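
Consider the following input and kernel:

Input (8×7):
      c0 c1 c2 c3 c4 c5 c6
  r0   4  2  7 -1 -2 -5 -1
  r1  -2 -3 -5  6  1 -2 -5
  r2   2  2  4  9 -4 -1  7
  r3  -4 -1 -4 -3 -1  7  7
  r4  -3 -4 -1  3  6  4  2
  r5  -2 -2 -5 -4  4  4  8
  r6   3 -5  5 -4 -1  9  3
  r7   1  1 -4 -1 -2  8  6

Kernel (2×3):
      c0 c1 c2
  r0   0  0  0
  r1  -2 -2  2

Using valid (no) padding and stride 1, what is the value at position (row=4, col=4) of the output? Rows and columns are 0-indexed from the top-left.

The receptive field on the input at this output position is [6 4 2 / 4 4 8]. Elementwise product with the kernel and sum: 4·-2 + 4·-2 + 8·2.

0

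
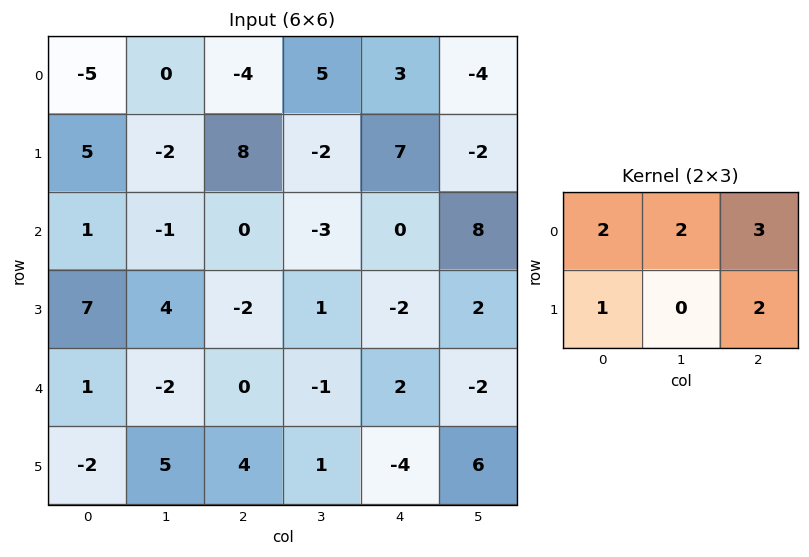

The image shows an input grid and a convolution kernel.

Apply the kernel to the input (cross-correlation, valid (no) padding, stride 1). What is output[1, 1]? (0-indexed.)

The receptive field on the input at this output position is [-2 8 -2 / -1 0 -3]. Elementwise product with the kernel and sum: -2·2 + 8·2 + -2·3 + -1·1 + -3·2.

-1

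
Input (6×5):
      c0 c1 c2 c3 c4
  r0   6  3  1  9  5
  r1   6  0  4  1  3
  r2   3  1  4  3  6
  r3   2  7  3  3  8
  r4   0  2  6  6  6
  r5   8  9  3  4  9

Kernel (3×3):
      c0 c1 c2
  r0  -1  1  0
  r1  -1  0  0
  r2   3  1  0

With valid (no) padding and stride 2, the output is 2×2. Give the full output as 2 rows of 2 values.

1 19
-2 20

Output[0,0]: The receptive field on the input at this output position is [6 3 1 / 6 0 4 / 3 1 4]. Elementwise product with the kernel and sum: 6·-1 + 3·1 + 6·-1 + 3·3 + 1·1.
Output[0,1]: The receptive field on the input at this output position is [1 9 5 / 4 1 3 / 4 3 6]. Elementwise product with the kernel and sum: 1·-1 + 9·1 + 4·-1 + 4·3 + 3·1.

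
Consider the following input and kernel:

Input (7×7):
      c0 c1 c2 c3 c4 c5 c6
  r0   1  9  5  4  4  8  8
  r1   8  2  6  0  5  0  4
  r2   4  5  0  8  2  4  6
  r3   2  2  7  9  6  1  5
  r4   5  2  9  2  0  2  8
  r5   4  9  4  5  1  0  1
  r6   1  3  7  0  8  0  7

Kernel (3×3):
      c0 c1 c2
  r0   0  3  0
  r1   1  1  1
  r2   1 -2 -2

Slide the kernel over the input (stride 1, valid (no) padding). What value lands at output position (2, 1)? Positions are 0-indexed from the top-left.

The receptive field on the input at this output position is [5 0 8 / 2 7 9 / 2 9 2]. Elementwise product with the kernel and sum: 0·3 + 2·1 + 7·1 + 9·1 + 2·1 + 9·-2 + 2·-2.

-2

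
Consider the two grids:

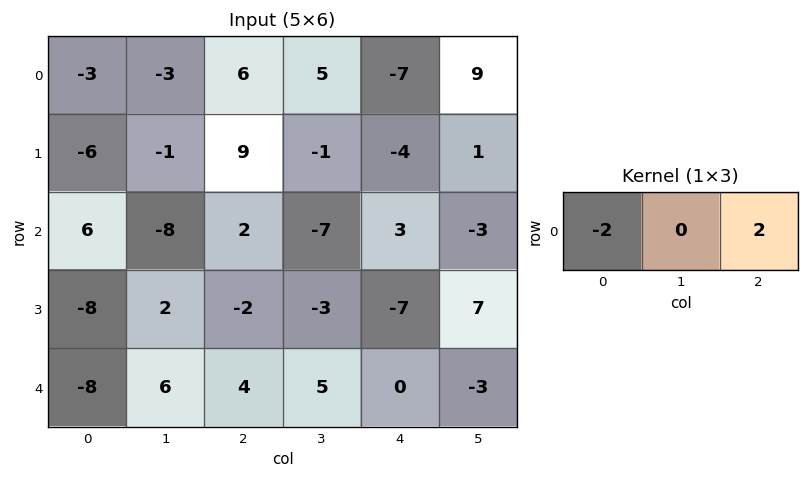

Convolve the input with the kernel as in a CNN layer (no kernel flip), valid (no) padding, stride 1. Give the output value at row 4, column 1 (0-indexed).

The receptive field on the input at this output position is [6 4 5]. Elementwise product with the kernel and sum: 6·-2 + 5·2.

-2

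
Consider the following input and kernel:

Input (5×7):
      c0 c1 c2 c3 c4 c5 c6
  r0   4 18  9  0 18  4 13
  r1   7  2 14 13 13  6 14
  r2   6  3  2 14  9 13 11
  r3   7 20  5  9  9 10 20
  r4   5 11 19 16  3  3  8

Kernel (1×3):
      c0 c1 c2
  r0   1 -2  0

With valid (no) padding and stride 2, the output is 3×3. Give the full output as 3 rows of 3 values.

Output[0,0]: The receptive field on the input at this output position is [4 18 9]. Elementwise product with the kernel and sum: 4·1 + 18·-2.

-32 9 10
0 -26 -17
-17 -13 -3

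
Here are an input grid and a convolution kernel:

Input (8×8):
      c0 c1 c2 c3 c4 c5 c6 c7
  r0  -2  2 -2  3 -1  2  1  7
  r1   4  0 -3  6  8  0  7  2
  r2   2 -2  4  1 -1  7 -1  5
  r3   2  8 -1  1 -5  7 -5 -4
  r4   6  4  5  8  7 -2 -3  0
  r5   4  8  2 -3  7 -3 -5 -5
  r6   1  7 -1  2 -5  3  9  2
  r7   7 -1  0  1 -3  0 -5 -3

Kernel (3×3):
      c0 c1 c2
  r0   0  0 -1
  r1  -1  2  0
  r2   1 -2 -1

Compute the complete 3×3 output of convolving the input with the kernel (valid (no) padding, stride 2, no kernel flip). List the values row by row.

Output[0,0]: The receptive field on the input at this output position is [-2 2 -2 / 4 0 -3 / 2 -2 4]. Elementwise product with the kernel and sum: -2·-1 + 4·-1 + 0·2 + 2·1 + -2·-2 + 4·-1.
Output[0,1]: The receptive field on the input at this output position is [-2 3 -1 / -3 6 8 / 4 1 -1]. Elementwise product with the kernel and sum: -1·-1 + -3·-1 + 6·2 + 4·1 + 1·-2 + -1·-1.

0 19 -23
3 -14 34
-5 -15 -30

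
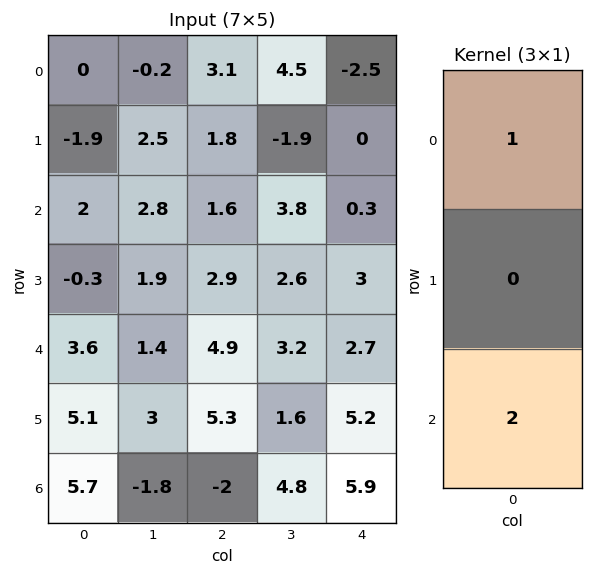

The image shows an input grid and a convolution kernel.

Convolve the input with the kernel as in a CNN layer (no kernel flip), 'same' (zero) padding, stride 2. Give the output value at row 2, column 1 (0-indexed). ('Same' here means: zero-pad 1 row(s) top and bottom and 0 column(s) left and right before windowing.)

13.5

The receptive field on the zero-padded input at this output position is [2.9 / 4.9 / 5.3]. Elementwise product with the kernel and sum: 2.9·1 + 5.3·2.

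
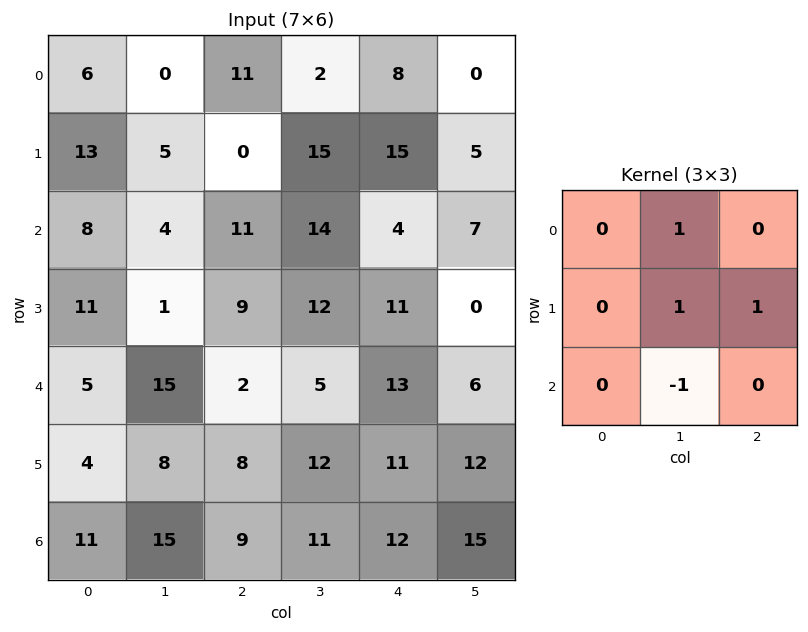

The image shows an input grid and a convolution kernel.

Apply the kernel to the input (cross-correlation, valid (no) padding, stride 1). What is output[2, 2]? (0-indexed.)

32

The receptive field on the input at this output position is [11 14 4 / 9 12 11 / 2 5 13]. Elementwise product with the kernel and sum: 14·1 + 12·1 + 11·1 + 5·-1.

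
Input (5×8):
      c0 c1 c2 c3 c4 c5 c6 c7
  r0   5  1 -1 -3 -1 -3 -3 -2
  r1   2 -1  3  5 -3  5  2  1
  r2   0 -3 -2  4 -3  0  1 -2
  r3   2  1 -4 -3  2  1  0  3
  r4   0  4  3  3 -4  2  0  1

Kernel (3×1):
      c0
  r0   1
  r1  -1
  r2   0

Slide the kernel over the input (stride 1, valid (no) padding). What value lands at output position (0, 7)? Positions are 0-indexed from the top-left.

The receptive field on the input at this output position is [-2 / 1 / -2]. Elementwise product with the kernel and sum: -2·1 + 1·-1.

-3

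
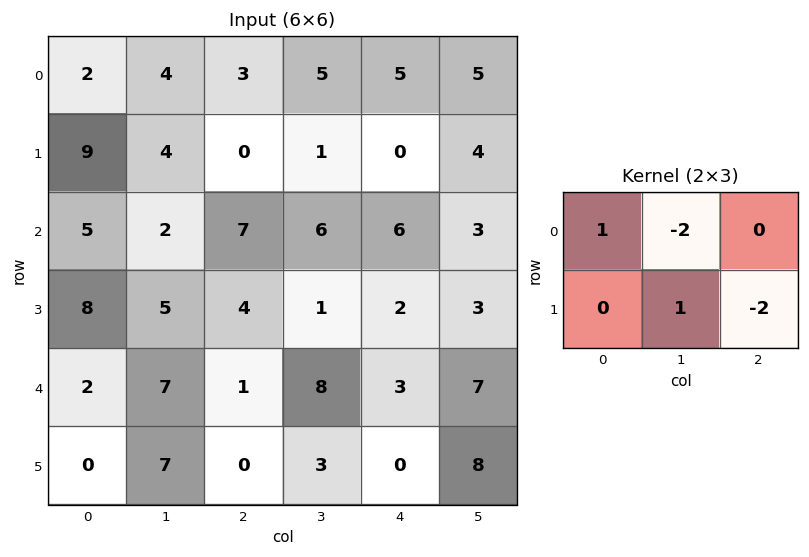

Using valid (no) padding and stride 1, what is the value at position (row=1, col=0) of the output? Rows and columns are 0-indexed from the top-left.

-11

The receptive field on the input at this output position is [9 4 0 / 5 2 7]. Elementwise product with the kernel and sum: 9·1 + 4·-2 + 2·1 + 7·-2.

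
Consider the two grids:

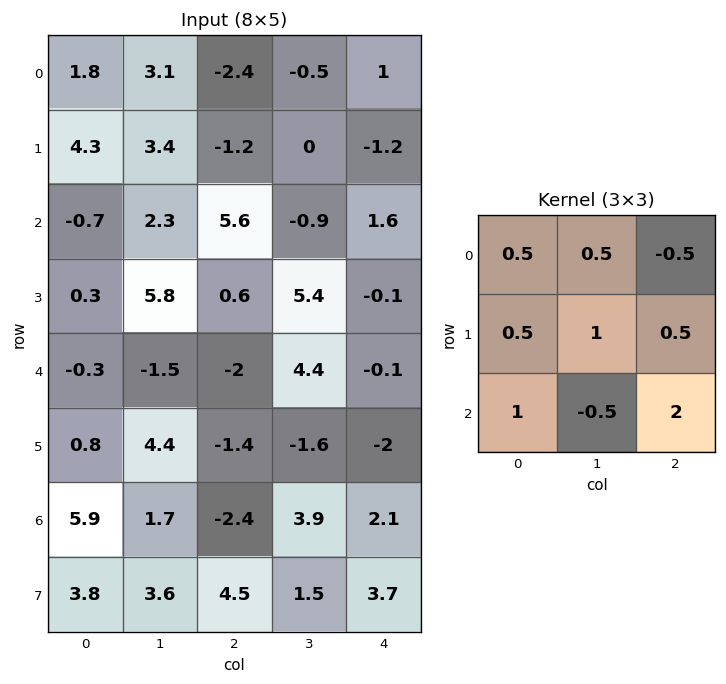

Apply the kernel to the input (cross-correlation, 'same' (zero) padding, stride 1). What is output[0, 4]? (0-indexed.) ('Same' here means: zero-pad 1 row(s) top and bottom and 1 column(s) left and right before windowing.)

The receptive field on the zero-padded input at this output position is [0 0 0 / -0.5 1 0 / 0 -1.2 0]. Elementwise product with the kernel and sum: 0·0.5 + 0·0.5 + 0·-0.5 + -0.5·0.5 + 1·1 + 0·0.5 + 0·1 + -1.2·-0.5 + 0·2.

1.35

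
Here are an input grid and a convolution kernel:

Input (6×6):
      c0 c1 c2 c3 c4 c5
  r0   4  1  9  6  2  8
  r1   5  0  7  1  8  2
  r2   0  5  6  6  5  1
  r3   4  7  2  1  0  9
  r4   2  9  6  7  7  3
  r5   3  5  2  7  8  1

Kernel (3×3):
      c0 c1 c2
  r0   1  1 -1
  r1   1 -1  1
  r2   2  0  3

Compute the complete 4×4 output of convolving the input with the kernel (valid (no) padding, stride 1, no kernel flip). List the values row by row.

Output[0,0]: The receptive field on the input at this output position is [4 1 9 / 5 0 7 / 0 5 6]. Elementwise product with the kernel and sum: 4·1 + 1·1 + 9·-1 + 5·1 + 0·-1 + 7·1 + 0·2 + 6·3.

26 26 54 10
13 28 9 38
20 50 41 43
20 49 37 12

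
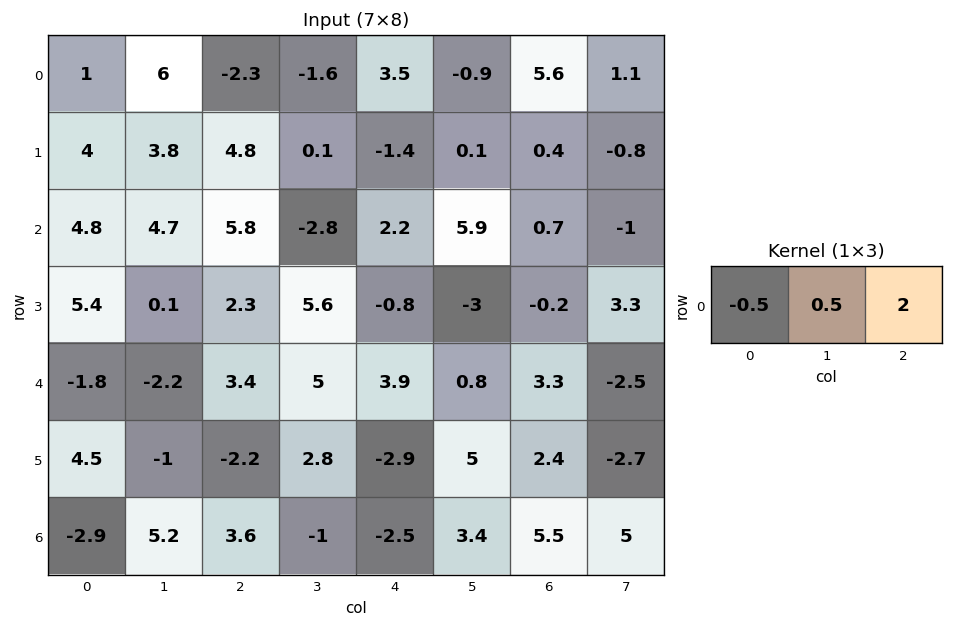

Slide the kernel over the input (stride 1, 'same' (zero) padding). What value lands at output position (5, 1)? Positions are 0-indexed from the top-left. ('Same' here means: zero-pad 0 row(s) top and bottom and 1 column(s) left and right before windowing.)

The receptive field on the zero-padded input at this output position is [4.5 -1 -2.2]. Elementwise product with the kernel and sum: 4.5·-0.5 + -1·0.5 + -2.2·2.

-7.15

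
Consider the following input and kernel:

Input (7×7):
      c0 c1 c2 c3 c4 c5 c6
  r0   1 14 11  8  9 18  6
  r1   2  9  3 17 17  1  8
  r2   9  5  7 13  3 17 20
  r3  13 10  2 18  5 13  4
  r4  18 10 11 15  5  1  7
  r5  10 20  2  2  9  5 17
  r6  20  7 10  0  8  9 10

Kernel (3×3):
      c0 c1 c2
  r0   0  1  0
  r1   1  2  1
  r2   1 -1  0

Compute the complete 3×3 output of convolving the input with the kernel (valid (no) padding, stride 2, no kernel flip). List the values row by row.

41 56 31
48 52 56
75 40 36

Output[0,0]: The receptive field on the input at this output position is [1 14 11 / 2 9 3 / 9 5 7]. Elementwise product with the kernel and sum: 14·1 + 2·1 + 9·2 + 3·1 + 9·1 + 5·-1.
Output[0,1]: The receptive field on the input at this output position is [11 8 9 / 3 17 17 / 7 13 3]. Elementwise product with the kernel and sum: 8·1 + 3·1 + 17·2 + 17·1 + 7·1 + 13·-1.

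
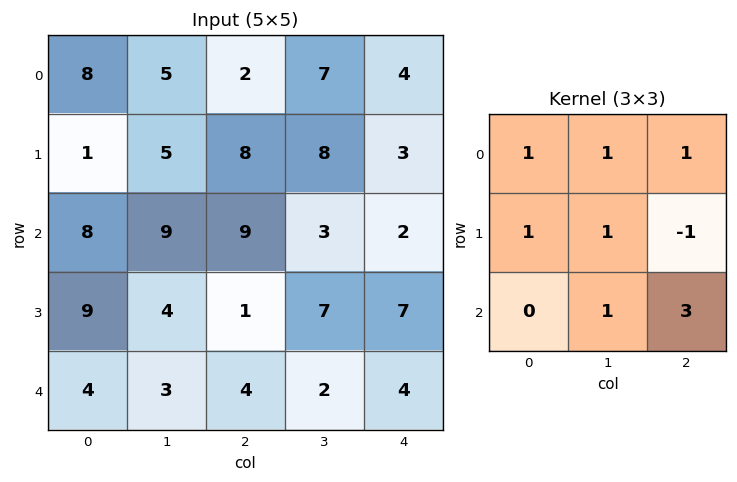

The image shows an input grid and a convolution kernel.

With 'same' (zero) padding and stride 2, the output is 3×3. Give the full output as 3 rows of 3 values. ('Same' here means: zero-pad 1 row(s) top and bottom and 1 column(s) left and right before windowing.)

19 32 14
26 58 23
14 17 20

Output[0,0]: The receptive field on the zero-padded input at this output position is [0 0 0 / 0 8 5 / 0 1 5]. Elementwise product with the kernel and sum: 0·1 + 0·1 + 0·1 + 0·1 + 8·1 + 5·-1 + 1·1 + 5·3.
Output[0,1]: The receptive field on the zero-padded input at this output position is [0 0 0 / 5 2 7 / 5 8 8]. Elementwise product with the kernel and sum: 0·1 + 0·1 + 0·1 + 5·1 + 2·1 + 7·-1 + 8·1 + 8·3.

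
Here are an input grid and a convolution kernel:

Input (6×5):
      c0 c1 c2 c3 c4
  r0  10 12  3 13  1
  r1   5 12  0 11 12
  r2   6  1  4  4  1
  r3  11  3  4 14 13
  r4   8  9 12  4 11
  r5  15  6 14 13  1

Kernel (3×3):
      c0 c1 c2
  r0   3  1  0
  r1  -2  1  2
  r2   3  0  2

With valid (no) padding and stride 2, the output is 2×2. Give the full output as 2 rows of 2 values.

Output[0,0]: The receptive field on the input at this output position is [10 12 3 / 5 12 0 / 6 1 4]. Elementwise product with the kernel and sum: 10·3 + 12·1 + 5·-2 + 12·1 + 0·2 + 6·3 + 4·2.

70 71
56 106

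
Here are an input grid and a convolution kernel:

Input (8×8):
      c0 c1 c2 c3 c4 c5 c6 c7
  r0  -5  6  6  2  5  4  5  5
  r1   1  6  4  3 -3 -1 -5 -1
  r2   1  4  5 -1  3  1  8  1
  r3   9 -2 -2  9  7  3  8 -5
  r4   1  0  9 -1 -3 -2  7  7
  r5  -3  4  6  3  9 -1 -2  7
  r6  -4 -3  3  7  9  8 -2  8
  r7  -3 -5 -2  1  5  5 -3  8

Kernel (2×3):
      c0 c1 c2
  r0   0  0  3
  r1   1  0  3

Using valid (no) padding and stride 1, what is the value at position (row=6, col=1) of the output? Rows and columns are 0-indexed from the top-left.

19

The receptive field on the input at this output position is [-3 3 7 / -5 -2 1]. Elementwise product with the kernel and sum: 7·3 + -5·1 + 1·3.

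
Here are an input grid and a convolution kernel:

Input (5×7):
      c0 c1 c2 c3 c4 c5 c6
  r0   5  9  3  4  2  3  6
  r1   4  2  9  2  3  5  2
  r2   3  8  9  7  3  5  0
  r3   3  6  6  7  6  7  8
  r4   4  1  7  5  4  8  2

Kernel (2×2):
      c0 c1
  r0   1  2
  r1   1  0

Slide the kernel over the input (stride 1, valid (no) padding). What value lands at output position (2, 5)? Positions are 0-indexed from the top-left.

The receptive field on the input at this output position is [5 0 / 7 8]. Elementwise product with the kernel and sum: 5·1 + 0·2 + 7·1.

12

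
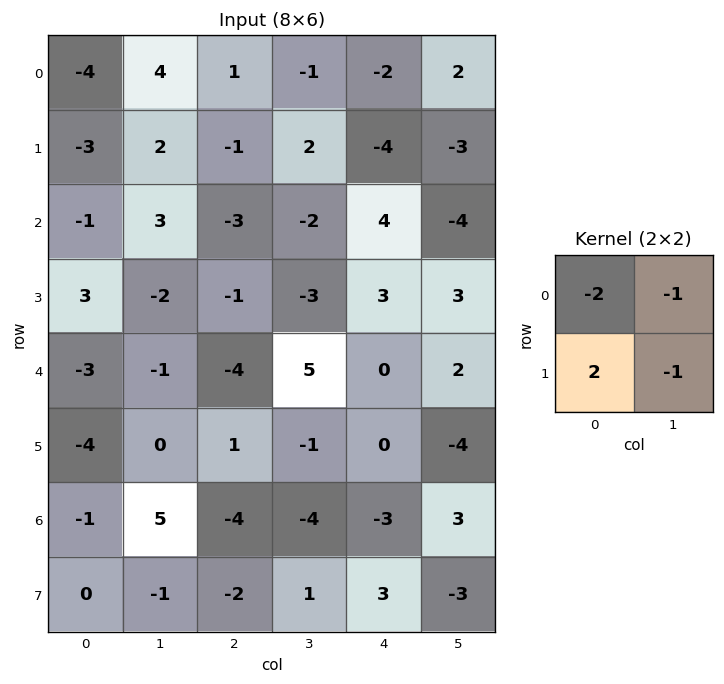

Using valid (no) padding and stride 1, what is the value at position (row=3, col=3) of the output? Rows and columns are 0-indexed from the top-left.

13

The receptive field on the input at this output position is [-3 3 / 5 0]. Elementwise product with the kernel and sum: -3·-2 + 3·-1 + 5·2 + 0·-1.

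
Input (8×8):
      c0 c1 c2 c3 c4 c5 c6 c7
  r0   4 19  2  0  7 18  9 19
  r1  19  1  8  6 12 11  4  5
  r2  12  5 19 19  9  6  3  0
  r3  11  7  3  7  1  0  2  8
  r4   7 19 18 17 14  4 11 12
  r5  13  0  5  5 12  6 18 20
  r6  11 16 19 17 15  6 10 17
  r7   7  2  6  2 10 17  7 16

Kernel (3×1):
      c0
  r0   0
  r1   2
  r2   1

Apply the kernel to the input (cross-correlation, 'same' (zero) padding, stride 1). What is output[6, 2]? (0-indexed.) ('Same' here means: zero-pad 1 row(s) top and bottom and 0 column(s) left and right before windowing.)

The receptive field on the zero-padded input at this output position is [5 / 19 / 6]. Elementwise product with the kernel and sum: 19·2 + 6·1.

44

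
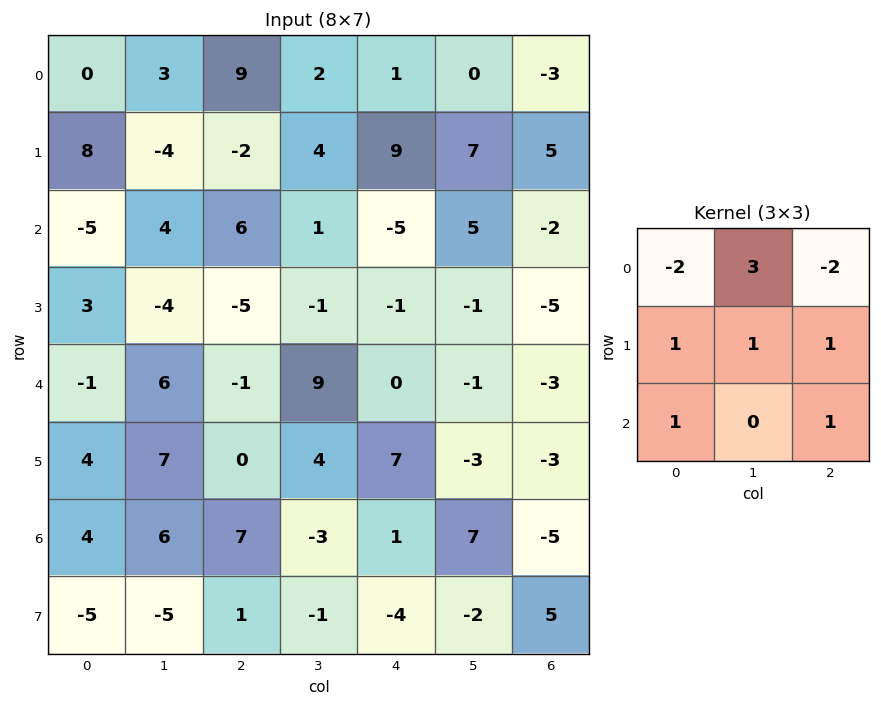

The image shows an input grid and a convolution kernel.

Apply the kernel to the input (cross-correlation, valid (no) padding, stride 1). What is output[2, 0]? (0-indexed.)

2

The receptive field on the input at this output position is [-5 4 6 / 3 -4 -5 / -1 6 -1]. Elementwise product with the kernel and sum: -5·-2 + 4·3 + 6·-2 + 3·1 + -4·1 + -5·1 + -1·1 + -1·1.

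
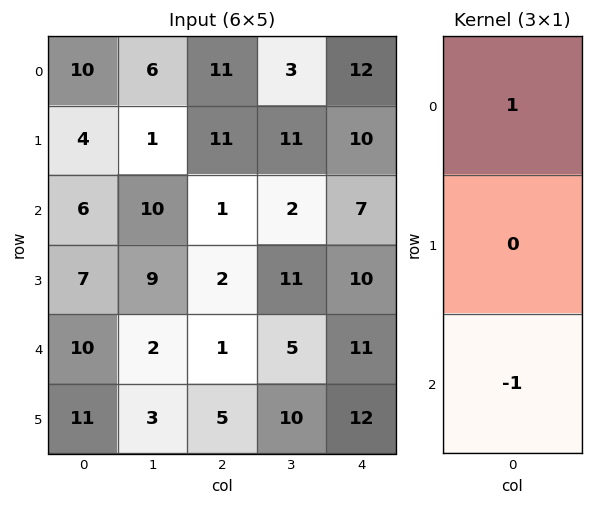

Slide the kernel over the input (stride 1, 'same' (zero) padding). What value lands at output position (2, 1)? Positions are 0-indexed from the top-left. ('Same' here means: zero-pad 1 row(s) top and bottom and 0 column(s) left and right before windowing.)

The receptive field on the zero-padded input at this output position is [1 / 10 / 9]. Elementwise product with the kernel and sum: 1·1 + 9·-1.

-8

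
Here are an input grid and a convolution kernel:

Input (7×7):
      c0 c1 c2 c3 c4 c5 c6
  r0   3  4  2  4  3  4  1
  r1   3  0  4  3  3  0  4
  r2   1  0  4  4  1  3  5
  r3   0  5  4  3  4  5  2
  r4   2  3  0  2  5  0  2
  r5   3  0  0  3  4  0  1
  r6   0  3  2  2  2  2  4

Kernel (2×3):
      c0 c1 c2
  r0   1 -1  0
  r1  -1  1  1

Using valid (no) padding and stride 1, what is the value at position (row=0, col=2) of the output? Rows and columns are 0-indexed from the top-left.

The receptive field on the input at this output position is [2 4 3 / 4 3 3]. Elementwise product with the kernel and sum: 2·1 + 4·-1 + 4·-1 + 3·1 + 3·1.

0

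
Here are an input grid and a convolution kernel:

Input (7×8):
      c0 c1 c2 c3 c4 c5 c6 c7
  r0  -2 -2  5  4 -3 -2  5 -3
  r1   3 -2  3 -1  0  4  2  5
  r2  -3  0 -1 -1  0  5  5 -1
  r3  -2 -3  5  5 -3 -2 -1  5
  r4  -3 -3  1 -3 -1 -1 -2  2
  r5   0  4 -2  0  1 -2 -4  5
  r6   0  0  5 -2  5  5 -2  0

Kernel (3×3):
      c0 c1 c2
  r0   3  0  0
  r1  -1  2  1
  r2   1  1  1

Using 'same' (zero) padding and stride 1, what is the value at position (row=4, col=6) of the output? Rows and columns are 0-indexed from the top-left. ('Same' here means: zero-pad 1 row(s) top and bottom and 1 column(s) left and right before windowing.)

The receptive field on the zero-padded input at this output position is [-2 -1 5 / -1 -2 2 / -2 -4 5]. Elementwise product with the kernel and sum: -2·3 + -1·-1 + -2·2 + 2·1 + -2·1 + -4·1 + 5·1.

-8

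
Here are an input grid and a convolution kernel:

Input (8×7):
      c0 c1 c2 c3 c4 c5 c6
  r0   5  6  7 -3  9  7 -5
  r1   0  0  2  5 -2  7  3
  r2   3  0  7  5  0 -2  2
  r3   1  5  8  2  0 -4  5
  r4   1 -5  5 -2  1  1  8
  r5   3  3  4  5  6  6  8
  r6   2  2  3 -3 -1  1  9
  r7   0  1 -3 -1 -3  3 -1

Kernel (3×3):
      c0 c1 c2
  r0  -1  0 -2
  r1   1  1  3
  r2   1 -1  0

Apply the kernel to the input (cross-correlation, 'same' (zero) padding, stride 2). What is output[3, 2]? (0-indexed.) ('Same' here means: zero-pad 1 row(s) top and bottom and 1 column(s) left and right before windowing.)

-16

The receptive field on the zero-padded input at this output position is [5 6 6 / -3 -1 1 / -1 -3 3]. Elementwise product with the kernel and sum: 5·-1 + 6·-2 + -3·1 + -1·1 + 1·3 + -1·1 + -3·-1.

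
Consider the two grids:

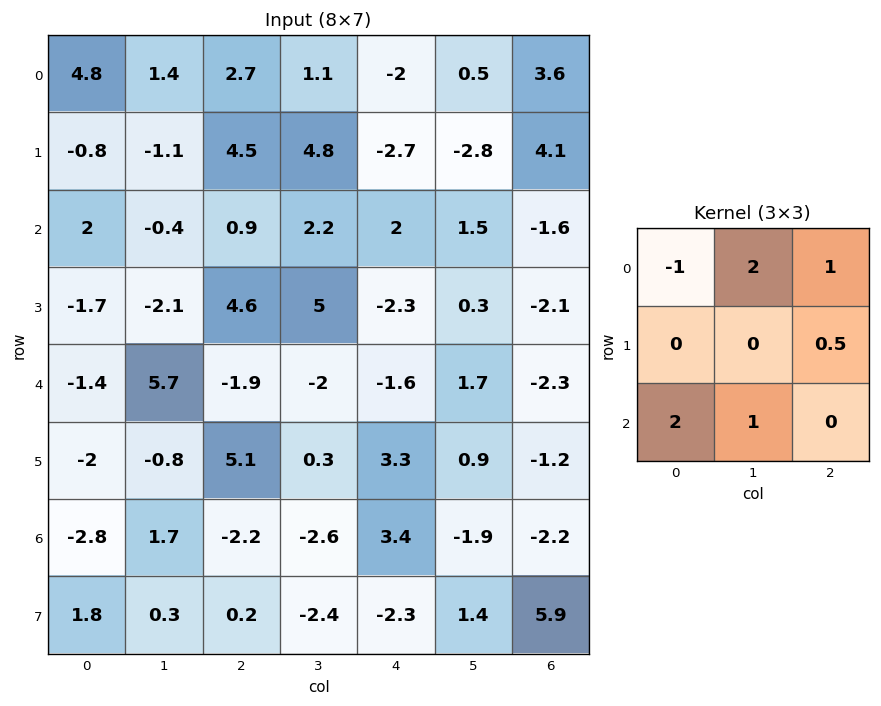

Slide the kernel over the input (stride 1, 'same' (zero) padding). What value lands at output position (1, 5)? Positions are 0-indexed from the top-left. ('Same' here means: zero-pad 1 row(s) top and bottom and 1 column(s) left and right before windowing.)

The receptive field on the zero-padded input at this output position is [-2 0.5 3.6 / -2.7 -2.8 4.1 / 2 1.5 -1.6]. Elementwise product with the kernel and sum: -2·-1 + 0.5·2 + 3.6·1 + 4.1·0.5 + 2·2 + 1.5·1.

14.15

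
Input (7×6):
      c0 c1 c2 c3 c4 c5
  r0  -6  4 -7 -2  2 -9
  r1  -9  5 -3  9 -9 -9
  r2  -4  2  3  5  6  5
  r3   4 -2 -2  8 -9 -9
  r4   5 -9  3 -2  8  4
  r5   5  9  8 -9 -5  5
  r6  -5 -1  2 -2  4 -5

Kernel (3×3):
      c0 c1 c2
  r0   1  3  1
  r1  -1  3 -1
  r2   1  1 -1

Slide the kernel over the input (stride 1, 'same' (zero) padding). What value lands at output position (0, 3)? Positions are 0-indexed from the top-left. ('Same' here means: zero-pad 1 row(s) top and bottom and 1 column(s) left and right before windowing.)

14

The receptive field on the zero-padded input at this output position is [0 0 0 / -7 -2 2 / -3 9 -9]. Elementwise product with the kernel and sum: 0·1 + 0·3 + 0·1 + -7·-1 + -2·3 + 2·-1 + -3·1 + 9·1 + -9·-1.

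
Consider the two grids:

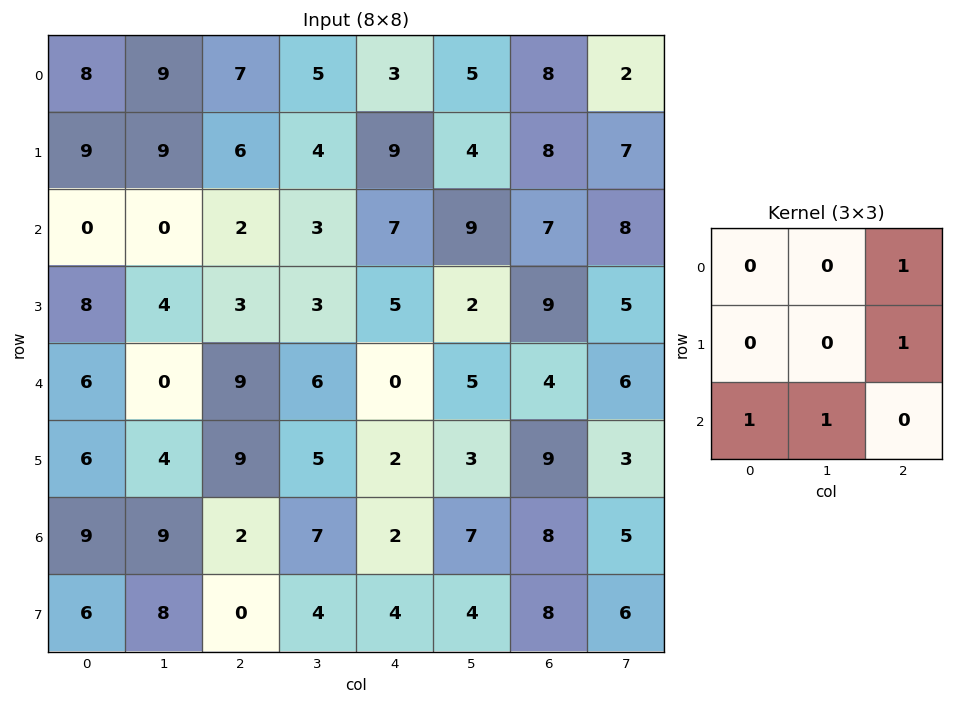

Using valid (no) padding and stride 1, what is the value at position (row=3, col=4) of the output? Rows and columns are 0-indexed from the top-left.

18

The receptive field on the input at this output position is [5 2 9 / 0 5 4 / 2 3 9]. Elementwise product with the kernel and sum: 9·1 + 4·1 + 2·1 + 3·1.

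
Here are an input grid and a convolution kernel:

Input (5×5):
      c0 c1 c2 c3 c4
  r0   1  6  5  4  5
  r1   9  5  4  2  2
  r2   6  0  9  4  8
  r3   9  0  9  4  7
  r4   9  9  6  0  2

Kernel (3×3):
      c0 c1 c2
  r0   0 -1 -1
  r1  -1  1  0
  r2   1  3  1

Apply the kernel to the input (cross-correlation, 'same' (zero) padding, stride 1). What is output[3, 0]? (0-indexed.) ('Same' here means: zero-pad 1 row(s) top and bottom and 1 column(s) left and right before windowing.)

The receptive field on the zero-padded input at this output position is [0 6 0 / 0 9 0 / 0 9 9]. Elementwise product with the kernel and sum: 6·-1 + 0·-1 + 0·-1 + 9·1 + 0·1 + 9·3 + 9·1.

39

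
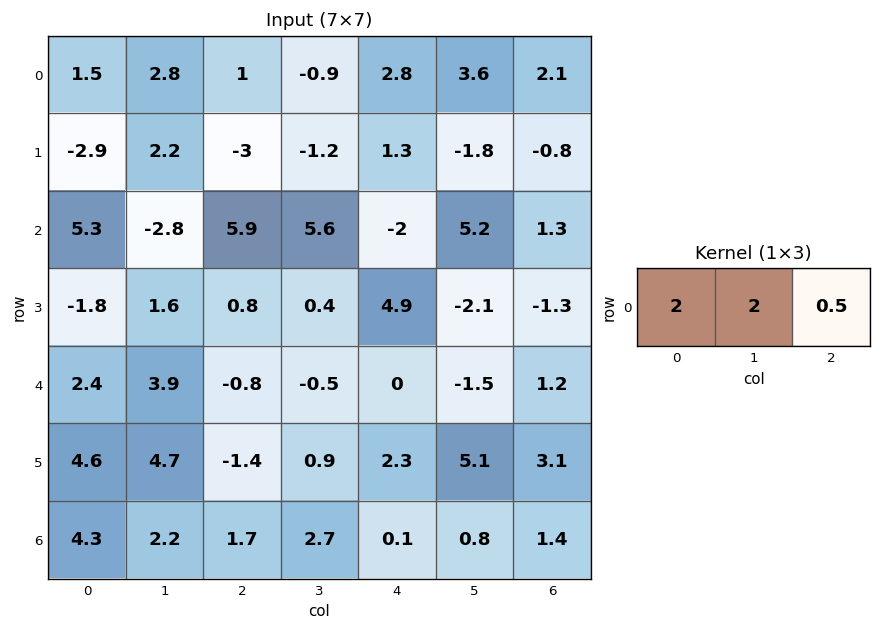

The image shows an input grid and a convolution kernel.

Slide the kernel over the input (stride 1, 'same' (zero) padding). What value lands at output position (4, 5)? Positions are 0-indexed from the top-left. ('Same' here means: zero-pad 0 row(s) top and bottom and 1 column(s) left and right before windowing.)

The receptive field on the zero-padded input at this output position is [0 -1.5 1.2]. Elementwise product with the kernel and sum: 0·2 + -1.5·2 + 1.2·0.5.

-2.4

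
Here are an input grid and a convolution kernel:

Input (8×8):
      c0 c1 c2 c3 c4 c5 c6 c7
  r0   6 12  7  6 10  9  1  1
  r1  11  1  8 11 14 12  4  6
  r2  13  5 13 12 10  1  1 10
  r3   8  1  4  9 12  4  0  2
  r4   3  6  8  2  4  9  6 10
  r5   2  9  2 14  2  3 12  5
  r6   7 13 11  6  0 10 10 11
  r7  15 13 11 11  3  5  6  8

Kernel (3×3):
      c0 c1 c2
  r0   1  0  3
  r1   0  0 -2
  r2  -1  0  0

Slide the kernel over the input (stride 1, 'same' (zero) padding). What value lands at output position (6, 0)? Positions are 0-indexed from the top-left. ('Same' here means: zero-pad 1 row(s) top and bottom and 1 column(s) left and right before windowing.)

The receptive field on the zero-padded input at this output position is [0 2 9 / 0 7 13 / 0 15 13]. Elementwise product with the kernel and sum: 0·1 + 9·3 + 13·-2 + 0·-1.

1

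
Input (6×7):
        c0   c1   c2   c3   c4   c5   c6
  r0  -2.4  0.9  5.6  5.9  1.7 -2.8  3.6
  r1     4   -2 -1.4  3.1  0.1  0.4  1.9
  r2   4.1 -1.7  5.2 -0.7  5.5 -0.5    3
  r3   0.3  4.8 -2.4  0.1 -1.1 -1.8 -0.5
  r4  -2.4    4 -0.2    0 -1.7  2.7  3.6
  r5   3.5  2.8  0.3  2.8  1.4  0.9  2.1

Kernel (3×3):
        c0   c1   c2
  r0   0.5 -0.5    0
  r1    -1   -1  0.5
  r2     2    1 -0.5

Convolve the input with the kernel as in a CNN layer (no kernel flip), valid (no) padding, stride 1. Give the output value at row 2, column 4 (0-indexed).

3.15

The receptive field on the input at this output position is [5.5 -0.5 3 / -1.1 -1.8 -0.5 / -1.7 2.7 3.6]. Elementwise product with the kernel and sum: 5.5·0.5 + -0.5·-0.5 + -1.1·-1 + -1.8·-1 + -0.5·0.5 + -1.7·2 + 2.7·1 + 3.6·-0.5.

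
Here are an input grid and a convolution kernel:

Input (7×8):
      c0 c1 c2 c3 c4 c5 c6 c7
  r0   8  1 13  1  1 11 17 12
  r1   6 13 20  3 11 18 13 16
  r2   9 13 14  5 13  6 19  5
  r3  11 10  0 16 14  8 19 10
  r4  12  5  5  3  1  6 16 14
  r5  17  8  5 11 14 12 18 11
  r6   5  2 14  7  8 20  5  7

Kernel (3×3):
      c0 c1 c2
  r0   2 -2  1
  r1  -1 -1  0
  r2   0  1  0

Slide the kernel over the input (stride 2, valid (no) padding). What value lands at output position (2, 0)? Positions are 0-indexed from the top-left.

-4

The receptive field on the input at this output position is [12 5 5 / 17 8 5 / 5 2 14]. Elementwise product with the kernel and sum: 12·2 + 5·-2 + 5·1 + 17·-1 + 8·-1 + 2·1.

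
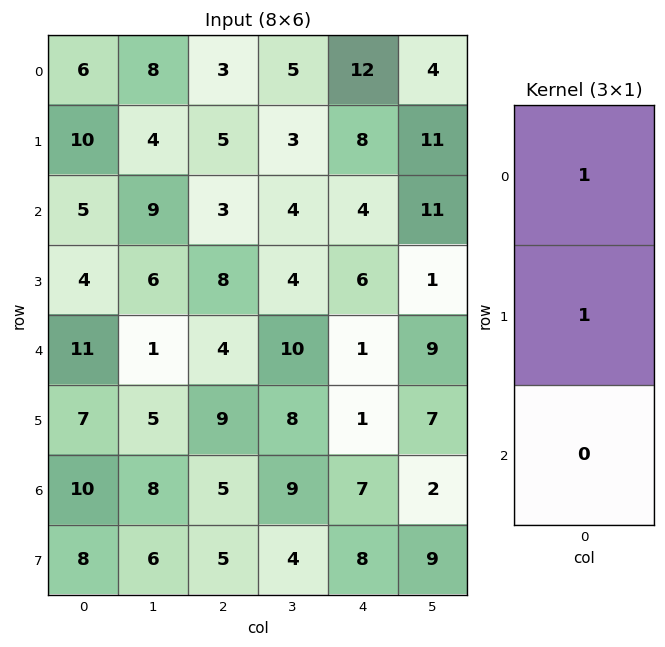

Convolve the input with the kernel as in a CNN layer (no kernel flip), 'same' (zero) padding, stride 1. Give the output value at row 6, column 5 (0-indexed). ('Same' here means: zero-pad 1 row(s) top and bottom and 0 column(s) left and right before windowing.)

9

The receptive field on the zero-padded input at this output position is [7 / 2 / 9]. Elementwise product with the kernel and sum: 7·1 + 2·1.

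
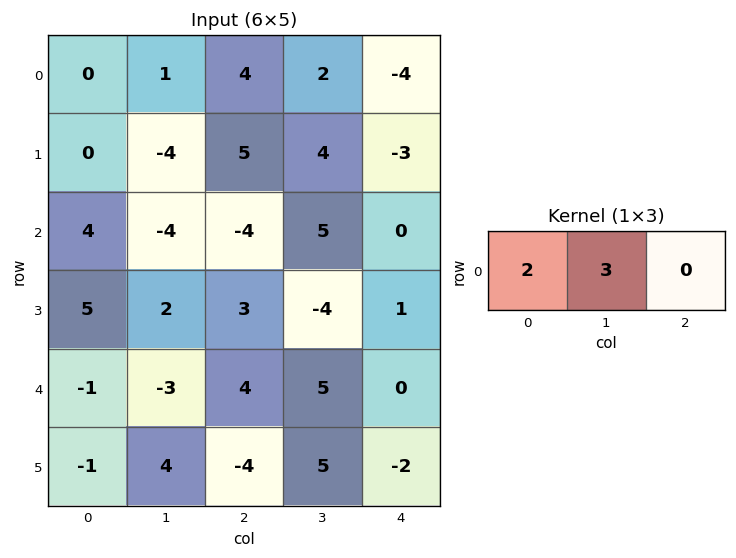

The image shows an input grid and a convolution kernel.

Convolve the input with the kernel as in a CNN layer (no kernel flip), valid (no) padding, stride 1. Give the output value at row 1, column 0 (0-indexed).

The receptive field on the input at this output position is [0 -4 5]. Elementwise product with the kernel and sum: 0·2 + -4·3.

-12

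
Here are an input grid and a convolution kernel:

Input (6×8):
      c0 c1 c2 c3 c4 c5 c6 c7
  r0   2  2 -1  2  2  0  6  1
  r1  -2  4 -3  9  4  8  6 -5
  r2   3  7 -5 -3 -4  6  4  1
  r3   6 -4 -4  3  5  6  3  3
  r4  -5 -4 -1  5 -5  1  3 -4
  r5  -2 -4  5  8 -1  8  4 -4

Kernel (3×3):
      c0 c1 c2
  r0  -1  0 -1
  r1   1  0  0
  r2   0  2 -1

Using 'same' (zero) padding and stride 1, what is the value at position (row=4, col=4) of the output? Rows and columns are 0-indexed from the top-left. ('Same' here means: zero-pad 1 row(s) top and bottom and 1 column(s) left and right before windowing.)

The receptive field on the zero-padded input at this output position is [3 5 6 / 5 -5 1 / 8 -1 8]. Elementwise product with the kernel and sum: 3·-1 + 6·-1 + 5·1 + -1·2 + 8·-1.

-14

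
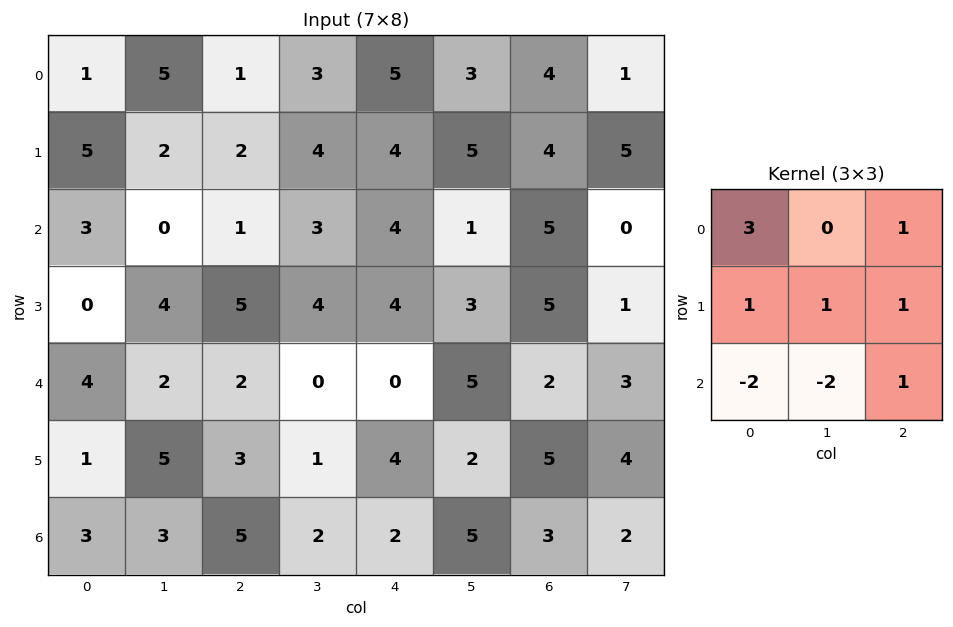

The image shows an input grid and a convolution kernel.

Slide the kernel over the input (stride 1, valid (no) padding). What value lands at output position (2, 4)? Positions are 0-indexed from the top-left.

21

The receptive field on the input at this output position is [4 1 5 / 4 3 5 / 0 5 2]. Elementwise product with the kernel and sum: 4·3 + 5·1 + 4·1 + 3·1 + 5·1 + 0·-2 + 5·-2 + 2·1.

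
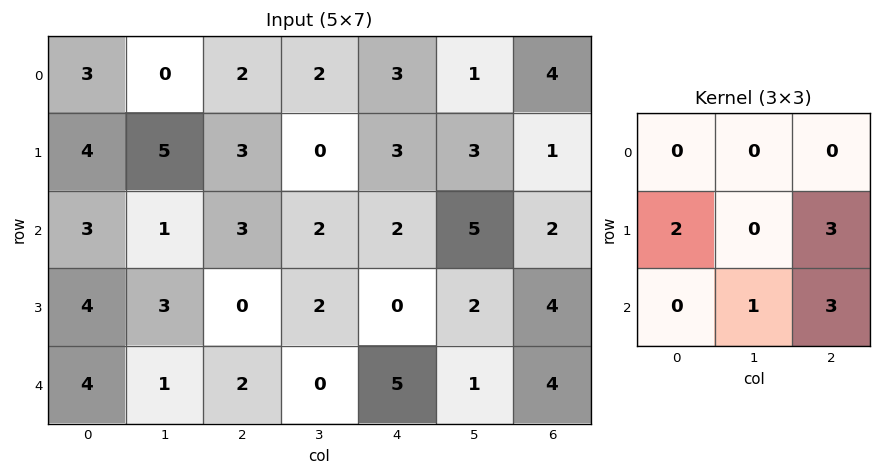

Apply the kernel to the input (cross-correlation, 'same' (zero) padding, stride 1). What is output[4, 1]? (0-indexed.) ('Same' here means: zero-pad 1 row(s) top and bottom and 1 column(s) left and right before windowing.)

14

The receptive field on the zero-padded input at this output position is [4 3 0 / 4 1 2 / 0 0 0]. Elementwise product with the kernel and sum: 4·2 + 2·3 + 0·1 + 0·3.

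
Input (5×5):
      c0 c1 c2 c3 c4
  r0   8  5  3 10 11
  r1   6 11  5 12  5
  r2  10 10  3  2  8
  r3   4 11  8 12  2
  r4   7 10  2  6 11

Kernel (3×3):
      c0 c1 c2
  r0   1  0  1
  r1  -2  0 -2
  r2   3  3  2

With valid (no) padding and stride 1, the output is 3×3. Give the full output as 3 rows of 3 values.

Output[0,0]: The receptive field on the input at this output position is [8 5 3 / 6 11 5 / 10 10 3]. Elementwise product with the kernel and sum: 8·1 + 3·1 + 6·-2 + 5·-2 + 10·3 + 10·3 + 3·2.

55 12 25
46 80 52
44 14 37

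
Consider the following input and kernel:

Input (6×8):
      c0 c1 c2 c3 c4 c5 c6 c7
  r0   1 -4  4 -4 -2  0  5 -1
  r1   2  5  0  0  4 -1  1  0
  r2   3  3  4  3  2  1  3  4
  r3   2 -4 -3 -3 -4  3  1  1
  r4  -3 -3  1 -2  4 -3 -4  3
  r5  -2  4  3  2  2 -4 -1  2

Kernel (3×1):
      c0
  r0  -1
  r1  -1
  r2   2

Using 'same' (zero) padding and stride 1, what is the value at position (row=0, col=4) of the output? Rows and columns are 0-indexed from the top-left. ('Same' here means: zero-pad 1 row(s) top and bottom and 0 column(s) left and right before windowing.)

10

The receptive field on the zero-padded input at this output position is [0 / -2 / 4]. Elementwise product with the kernel and sum: 0·-1 + -2·-1 + 4·2.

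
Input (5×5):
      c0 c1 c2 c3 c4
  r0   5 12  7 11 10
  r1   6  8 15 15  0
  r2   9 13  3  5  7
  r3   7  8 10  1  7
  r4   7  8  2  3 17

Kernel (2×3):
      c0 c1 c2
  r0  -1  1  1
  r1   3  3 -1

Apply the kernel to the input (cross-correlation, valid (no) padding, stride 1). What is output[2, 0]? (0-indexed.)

The receptive field on the input at this output position is [9 13 3 / 7 8 10]. Elementwise product with the kernel and sum: 9·-1 + 13·1 + 3·1 + 7·3 + 8·3 + 10·-1.

42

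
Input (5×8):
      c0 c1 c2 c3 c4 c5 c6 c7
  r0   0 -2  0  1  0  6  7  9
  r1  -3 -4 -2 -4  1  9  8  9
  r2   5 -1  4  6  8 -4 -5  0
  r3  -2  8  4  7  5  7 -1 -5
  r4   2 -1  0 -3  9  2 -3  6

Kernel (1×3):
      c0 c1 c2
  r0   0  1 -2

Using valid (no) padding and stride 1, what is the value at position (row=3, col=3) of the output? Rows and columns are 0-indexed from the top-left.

-9

The receptive field on the input at this output position is [7 5 7]. Elementwise product with the kernel and sum: 5·1 + 7·-2.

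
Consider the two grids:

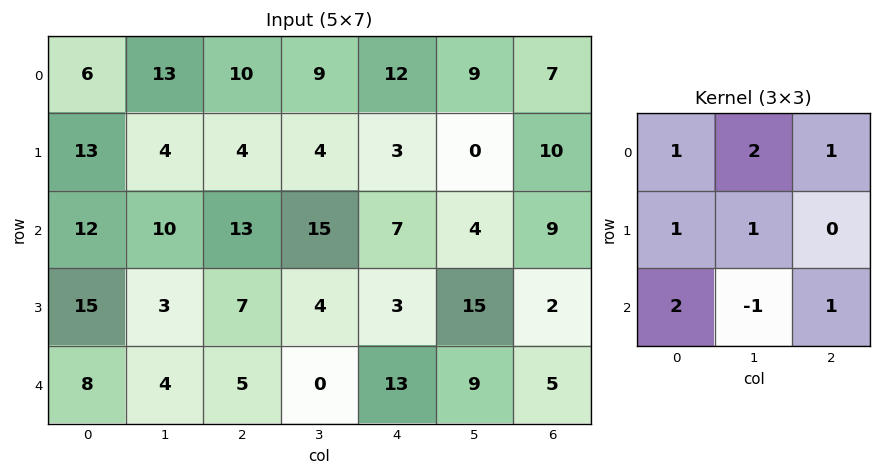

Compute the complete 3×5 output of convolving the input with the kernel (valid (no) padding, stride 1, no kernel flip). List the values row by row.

86 72 66 76 59
81 42 56 52 17
80 64 84 36 64

Output[0,0]: The receptive field on the input at this output position is [6 13 10 / 13 4 4 / 12 10 13]. Elementwise product with the kernel and sum: 6·1 + 13·2 + 10·1 + 13·1 + 4·1 + 12·2 + 10·-1 + 13·1.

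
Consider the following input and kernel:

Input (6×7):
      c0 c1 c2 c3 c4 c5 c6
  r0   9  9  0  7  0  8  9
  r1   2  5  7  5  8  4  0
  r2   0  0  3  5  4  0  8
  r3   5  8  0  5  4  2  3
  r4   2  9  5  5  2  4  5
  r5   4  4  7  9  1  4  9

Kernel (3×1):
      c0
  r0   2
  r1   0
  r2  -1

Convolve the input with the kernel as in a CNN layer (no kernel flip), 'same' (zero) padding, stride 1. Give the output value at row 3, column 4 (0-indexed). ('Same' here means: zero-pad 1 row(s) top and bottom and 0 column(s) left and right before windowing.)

The receptive field on the zero-padded input at this output position is [4 / 4 / 2]. Elementwise product with the kernel and sum: 4·2 + 2·-1.

6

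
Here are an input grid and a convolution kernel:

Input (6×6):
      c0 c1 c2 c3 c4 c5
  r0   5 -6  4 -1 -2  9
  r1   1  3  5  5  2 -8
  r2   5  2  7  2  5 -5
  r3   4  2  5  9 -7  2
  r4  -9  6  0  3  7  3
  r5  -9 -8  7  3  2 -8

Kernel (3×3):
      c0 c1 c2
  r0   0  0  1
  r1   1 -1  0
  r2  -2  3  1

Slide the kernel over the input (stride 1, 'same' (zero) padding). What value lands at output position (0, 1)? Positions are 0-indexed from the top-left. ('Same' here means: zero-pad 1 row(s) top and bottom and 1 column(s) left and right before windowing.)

The receptive field on the zero-padded input at this output position is [0 0 0 / 5 -6 4 / 1 3 5]. Elementwise product with the kernel and sum: 0·1 + 5·1 + -6·-1 + 1·-2 + 3·3 + 5·1.

23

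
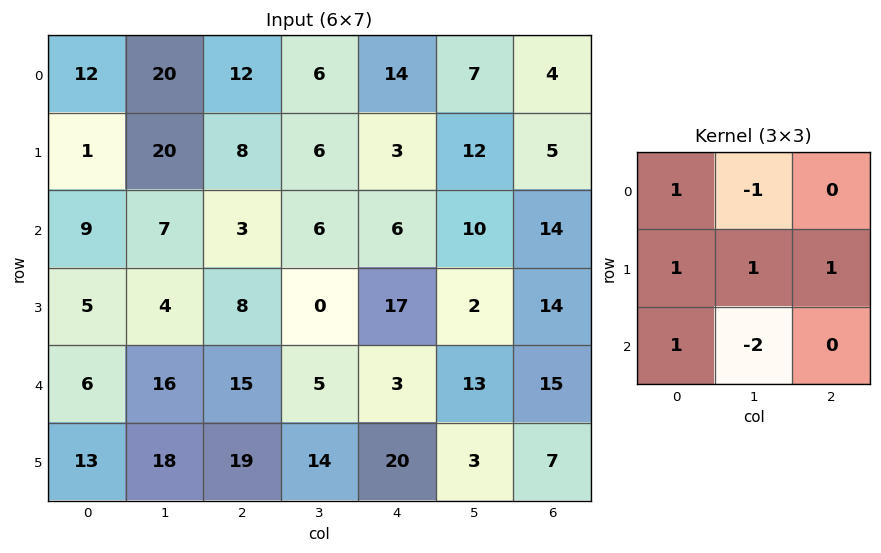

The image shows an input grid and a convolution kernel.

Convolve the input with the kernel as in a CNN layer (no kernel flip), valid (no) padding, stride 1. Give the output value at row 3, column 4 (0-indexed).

The receptive field on the input at this output position is [17 2 14 / 3 13 15 / 20 3 7]. Elementwise product with the kernel and sum: 17·1 + 2·-1 + 3·1 + 13·1 + 15·1 + 20·1 + 3·-2.

60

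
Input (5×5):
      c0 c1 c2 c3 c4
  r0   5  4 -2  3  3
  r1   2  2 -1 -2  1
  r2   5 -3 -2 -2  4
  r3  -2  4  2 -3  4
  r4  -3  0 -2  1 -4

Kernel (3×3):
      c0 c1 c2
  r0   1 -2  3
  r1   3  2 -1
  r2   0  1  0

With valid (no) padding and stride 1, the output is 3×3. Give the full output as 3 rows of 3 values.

-1 21 -9
10 -11 -11
5 12 11

Output[0,0]: The receptive field on the input at this output position is [5 4 -2 / 2 2 -1 / 5 -3 -2]. Elementwise product with the kernel and sum: 5·1 + 4·-2 + -2·3 + 2·3 + 2·2 + -1·-1 + -3·1.
Output[0,1]: The receptive field on the input at this output position is [4 -2 3 / 2 -1 -2 / -3 -2 -2]. Elementwise product with the kernel and sum: 4·1 + -2·-2 + 3·3 + 2·3 + -1·2 + -2·-1 + -2·1.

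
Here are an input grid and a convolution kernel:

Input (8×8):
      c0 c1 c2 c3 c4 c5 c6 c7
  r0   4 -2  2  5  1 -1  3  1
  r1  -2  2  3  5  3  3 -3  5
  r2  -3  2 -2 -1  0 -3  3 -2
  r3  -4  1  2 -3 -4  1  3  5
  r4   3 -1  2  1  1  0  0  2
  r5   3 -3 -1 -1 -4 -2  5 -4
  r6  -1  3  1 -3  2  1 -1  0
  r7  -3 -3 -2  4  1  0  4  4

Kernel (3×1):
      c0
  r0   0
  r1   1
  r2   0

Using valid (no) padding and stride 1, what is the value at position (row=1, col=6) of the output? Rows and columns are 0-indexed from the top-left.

The receptive field on the input at this output position is [-3 / 3 / 3]. Elementwise product with the kernel and sum: 3·1.

3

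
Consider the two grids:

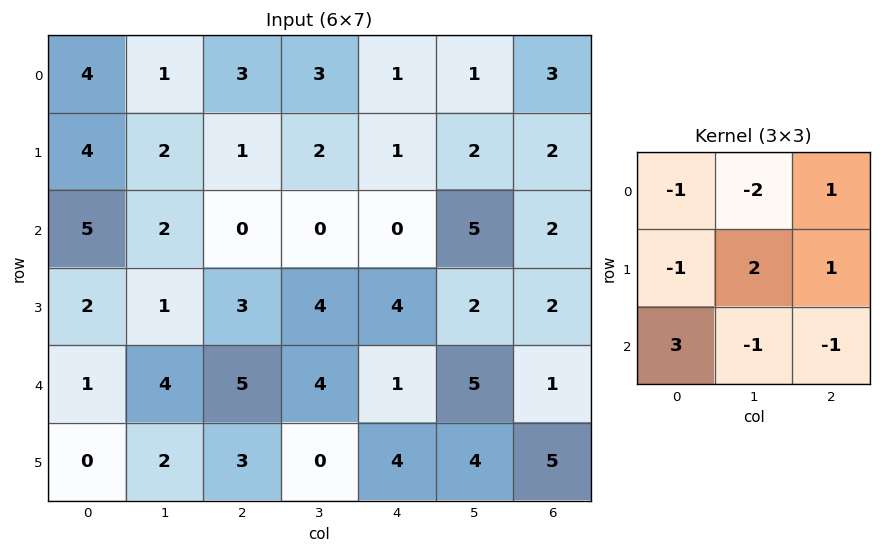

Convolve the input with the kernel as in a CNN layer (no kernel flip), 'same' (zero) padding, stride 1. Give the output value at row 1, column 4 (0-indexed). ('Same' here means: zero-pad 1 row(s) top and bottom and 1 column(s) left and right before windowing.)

The receptive field on the zero-padded input at this output position is [3 1 1 / 2 1 2 / 0 0 5]. Elementwise product with the kernel and sum: 3·-1 + 1·-2 + 1·1 + 2·-1 + 1·2 + 2·1 + 0·3 + 0·-1 + 5·-1.

-7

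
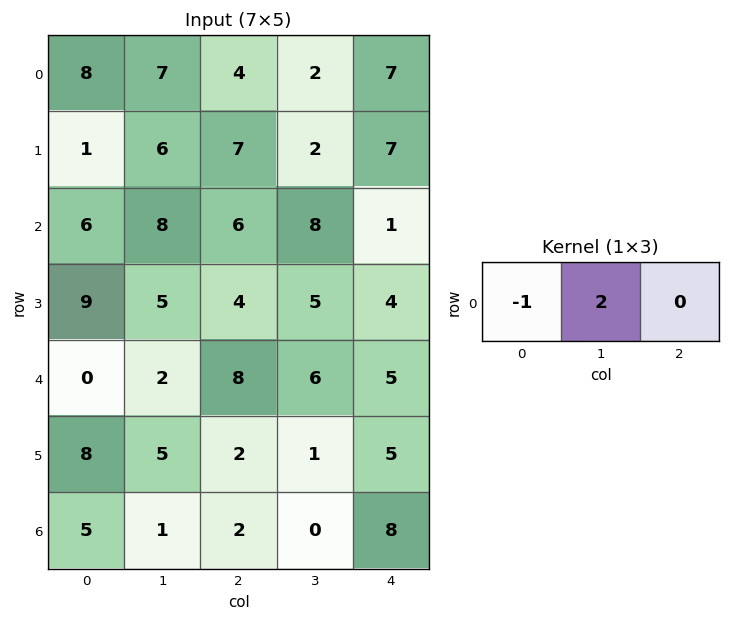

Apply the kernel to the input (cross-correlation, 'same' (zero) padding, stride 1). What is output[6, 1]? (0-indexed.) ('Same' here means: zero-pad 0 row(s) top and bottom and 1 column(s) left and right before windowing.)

The receptive field on the zero-padded input at this output position is [5 1 2]. Elementwise product with the kernel and sum: 5·-1 + 1·2.

-3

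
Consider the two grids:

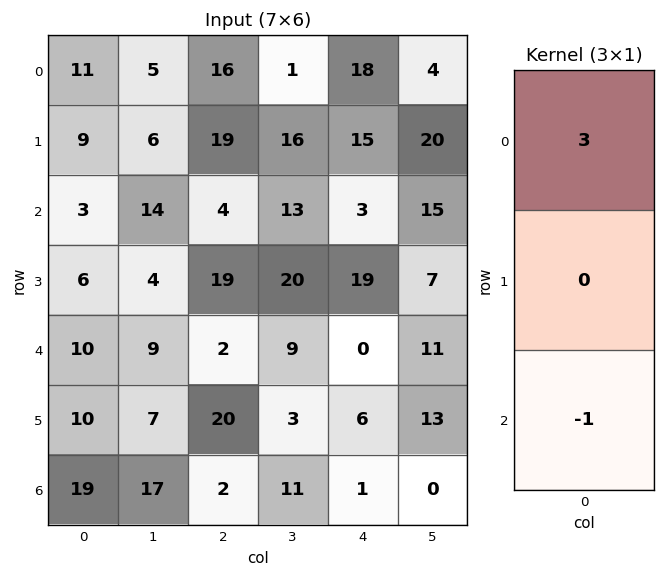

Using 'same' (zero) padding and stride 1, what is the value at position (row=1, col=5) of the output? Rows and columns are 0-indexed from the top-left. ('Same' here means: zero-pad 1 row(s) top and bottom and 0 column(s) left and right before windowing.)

-3

The receptive field on the zero-padded input at this output position is [4 / 20 / 15]. Elementwise product with the kernel and sum: 4·3 + 15·-1.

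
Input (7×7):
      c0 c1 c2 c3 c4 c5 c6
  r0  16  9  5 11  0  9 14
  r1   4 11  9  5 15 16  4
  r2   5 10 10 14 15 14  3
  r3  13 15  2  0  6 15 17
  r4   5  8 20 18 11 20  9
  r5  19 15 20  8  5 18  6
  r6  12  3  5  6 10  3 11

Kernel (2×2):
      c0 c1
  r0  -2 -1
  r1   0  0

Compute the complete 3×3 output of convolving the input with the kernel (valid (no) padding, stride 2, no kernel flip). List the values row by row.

Output[0,0]: The receptive field on the input at this output position is [16 9 / 4 11]. Elementwise product with the kernel and sum: 16·-2 + 9·-1.
Output[0,1]: The receptive field on the input at this output position is [5 11 / 9 5]. Elementwise product with the kernel and sum: 5·-2 + 11·-1.

-41 -21 -9
-20 -34 -44
-18 -58 -42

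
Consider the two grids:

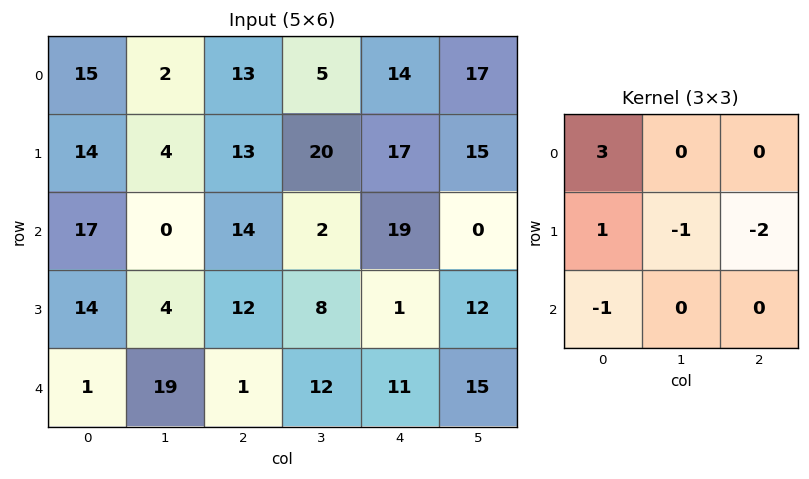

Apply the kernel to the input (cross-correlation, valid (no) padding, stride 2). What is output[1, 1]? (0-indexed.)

The receptive field on the input at this output position is [14 2 19 / 12 8 1 / 1 12 11]. Elementwise product with the kernel and sum: 14·3 + 12·1 + 8·-1 + 1·-2 + 1·-1.

43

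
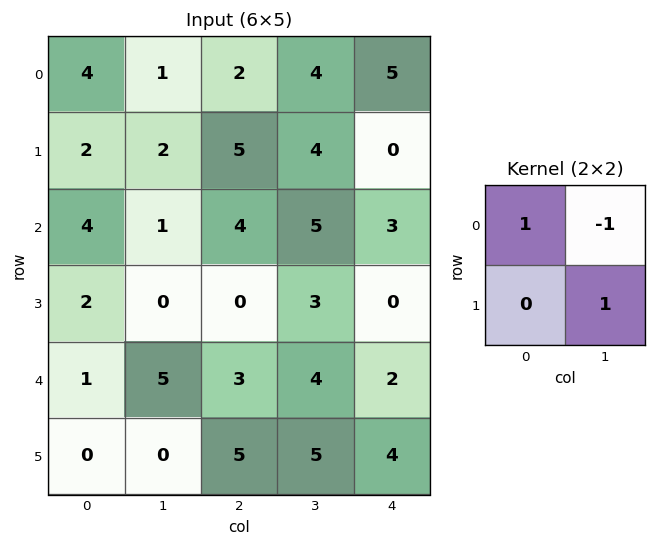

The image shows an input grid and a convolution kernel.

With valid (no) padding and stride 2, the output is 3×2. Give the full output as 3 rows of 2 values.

Output[0,0]: The receptive field on the input at this output position is [4 1 / 2 2]. Elementwise product with the kernel and sum: 4·1 + 1·-1 + 2·1.

5 2
3 2
-4 4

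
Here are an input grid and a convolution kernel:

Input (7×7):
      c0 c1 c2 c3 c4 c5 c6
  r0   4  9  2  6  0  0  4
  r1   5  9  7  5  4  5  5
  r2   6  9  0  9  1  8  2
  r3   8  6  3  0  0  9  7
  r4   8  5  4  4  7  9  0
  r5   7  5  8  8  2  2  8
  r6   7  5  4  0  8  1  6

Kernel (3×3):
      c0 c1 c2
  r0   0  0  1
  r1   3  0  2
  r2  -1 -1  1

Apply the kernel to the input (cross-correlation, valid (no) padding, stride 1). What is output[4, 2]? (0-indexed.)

39

The receptive field on the input at this output position is [4 4 7 / 8 8 2 / 4 0 8]. Elementwise product with the kernel and sum: 7·1 + 8·3 + 2·2 + 4·-1 + 0·-1 + 8·1.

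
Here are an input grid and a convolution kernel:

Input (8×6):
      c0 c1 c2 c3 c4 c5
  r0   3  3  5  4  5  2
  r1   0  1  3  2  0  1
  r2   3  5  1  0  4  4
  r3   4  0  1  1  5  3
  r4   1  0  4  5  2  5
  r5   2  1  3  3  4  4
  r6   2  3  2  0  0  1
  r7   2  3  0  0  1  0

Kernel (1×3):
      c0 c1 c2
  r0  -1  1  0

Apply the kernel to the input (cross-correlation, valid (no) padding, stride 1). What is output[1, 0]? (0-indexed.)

The receptive field on the input at this output position is [0 1 3]. Elementwise product with the kernel and sum: 0·-1 + 1·1.

1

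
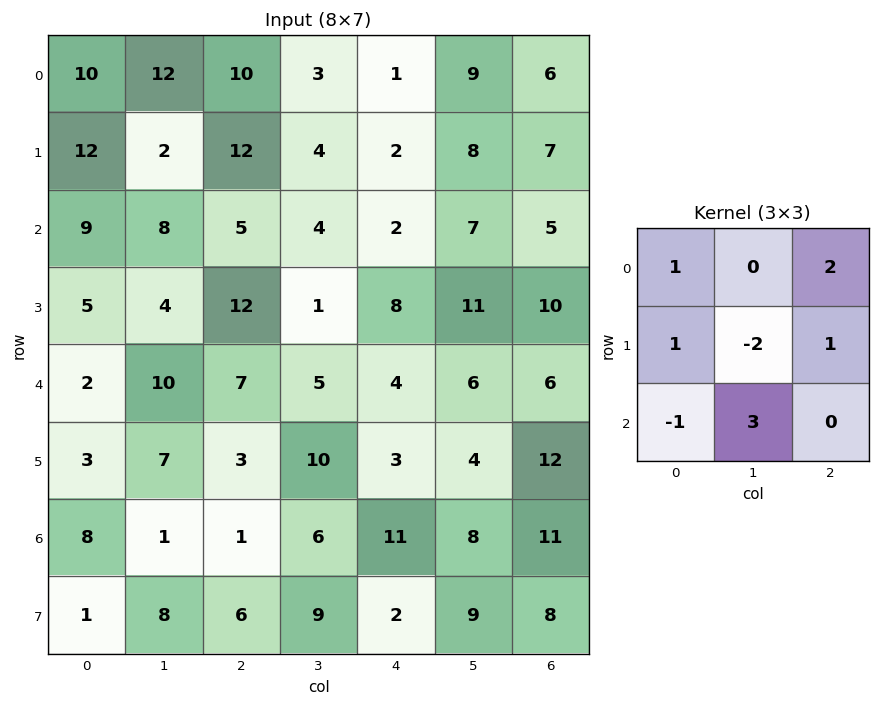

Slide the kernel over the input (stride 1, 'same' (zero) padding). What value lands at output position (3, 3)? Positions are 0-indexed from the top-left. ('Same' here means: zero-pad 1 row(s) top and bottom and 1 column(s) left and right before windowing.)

35

The receptive field on the zero-padded input at this output position is [5 4 2 / 12 1 8 / 7 5 4]. Elementwise product with the kernel and sum: 5·1 + 2·2 + 12·1 + 1·-2 + 8·1 + 7·-1 + 5·3.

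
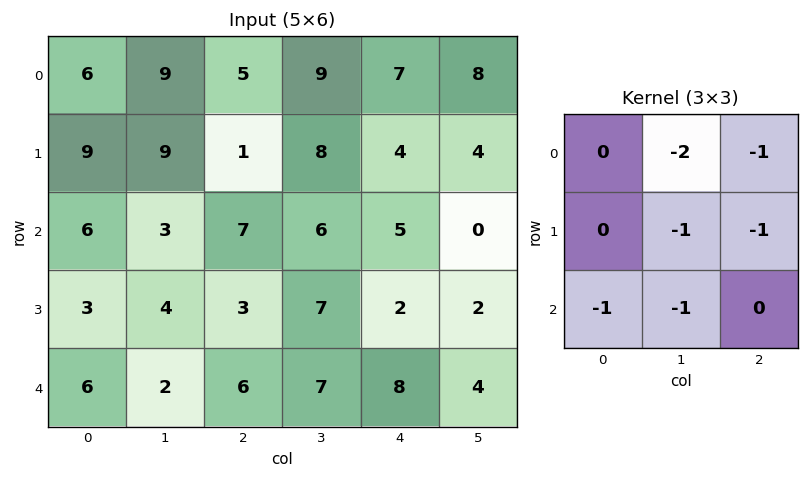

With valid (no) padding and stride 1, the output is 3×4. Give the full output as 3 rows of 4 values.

-42 -38 -50 -41
-36 -30 -41 -26
-28 -38 -39 -29

Output[0,0]: The receptive field on the input at this output position is [6 9 5 / 9 9 1 / 6 3 7]. Elementwise product with the kernel and sum: 9·-2 + 5·-1 + 9·-1 + 1·-1 + 6·-1 + 3·-1.
Output[0,1]: The receptive field on the input at this output position is [9 5 9 / 9 1 8 / 3 7 6]. Elementwise product with the kernel and sum: 5·-2 + 9·-1 + 1·-1 + 8·-1 + 3·-1 + 7·-1.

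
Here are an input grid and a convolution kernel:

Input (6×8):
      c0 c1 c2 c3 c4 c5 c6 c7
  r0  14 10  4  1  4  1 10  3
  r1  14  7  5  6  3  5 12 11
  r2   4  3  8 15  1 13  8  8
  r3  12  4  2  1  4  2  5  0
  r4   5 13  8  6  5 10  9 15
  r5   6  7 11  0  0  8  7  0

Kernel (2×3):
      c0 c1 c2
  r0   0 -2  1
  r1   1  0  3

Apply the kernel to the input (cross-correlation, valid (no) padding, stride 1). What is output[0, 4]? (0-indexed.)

47

The receptive field on the input at this output position is [4 1 10 / 3 5 12]. Elementwise product with the kernel and sum: 1·-2 + 10·1 + 3·1 + 12·3.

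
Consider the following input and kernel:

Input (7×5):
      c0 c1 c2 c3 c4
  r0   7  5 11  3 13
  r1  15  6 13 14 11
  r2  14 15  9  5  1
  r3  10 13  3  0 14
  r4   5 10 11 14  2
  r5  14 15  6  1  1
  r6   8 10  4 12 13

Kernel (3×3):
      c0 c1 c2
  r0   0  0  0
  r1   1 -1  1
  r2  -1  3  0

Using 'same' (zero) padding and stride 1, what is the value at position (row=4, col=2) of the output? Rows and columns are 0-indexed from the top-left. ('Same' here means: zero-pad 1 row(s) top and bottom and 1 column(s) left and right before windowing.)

The receptive field on the zero-padded input at this output position is [13 3 0 / 10 11 14 / 15 6 1]. Elementwise product with the kernel and sum: 10·1 + 11·-1 + 14·1 + 15·-1 + 6·3.

16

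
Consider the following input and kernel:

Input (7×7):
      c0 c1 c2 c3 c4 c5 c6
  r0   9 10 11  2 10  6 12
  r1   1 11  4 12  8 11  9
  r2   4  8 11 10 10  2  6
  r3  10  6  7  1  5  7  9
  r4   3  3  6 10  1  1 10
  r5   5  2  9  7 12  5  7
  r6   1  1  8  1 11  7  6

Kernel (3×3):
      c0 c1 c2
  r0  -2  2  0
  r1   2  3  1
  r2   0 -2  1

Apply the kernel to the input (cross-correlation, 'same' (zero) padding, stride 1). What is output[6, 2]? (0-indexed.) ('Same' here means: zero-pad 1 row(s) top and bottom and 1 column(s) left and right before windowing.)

The receptive field on the zero-padded input at this output position is [2 9 7 / 1 8 1 / 0 0 0]. Elementwise product with the kernel and sum: 2·-2 + 9·2 + 1·2 + 8·3 + 1·1 + 0·-2 + 0·1.

41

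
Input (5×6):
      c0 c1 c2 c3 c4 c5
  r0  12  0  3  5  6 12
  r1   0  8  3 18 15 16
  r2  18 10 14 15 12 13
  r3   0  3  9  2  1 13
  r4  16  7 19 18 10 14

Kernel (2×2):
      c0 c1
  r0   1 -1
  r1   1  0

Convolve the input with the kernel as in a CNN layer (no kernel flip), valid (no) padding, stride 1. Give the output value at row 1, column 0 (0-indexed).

The receptive field on the input at this output position is [0 8 / 18 10]. Elementwise product with the kernel and sum: 0·1 + 8·-1 + 18·1.

10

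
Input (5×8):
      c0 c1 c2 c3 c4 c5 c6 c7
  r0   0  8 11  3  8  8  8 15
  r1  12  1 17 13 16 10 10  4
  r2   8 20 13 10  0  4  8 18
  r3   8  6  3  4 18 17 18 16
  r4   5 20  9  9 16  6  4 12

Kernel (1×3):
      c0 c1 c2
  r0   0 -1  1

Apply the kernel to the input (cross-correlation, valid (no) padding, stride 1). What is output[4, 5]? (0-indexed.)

The receptive field on the input at this output position is [6 4 12]. Elementwise product with the kernel and sum: 4·-1 + 12·1.

8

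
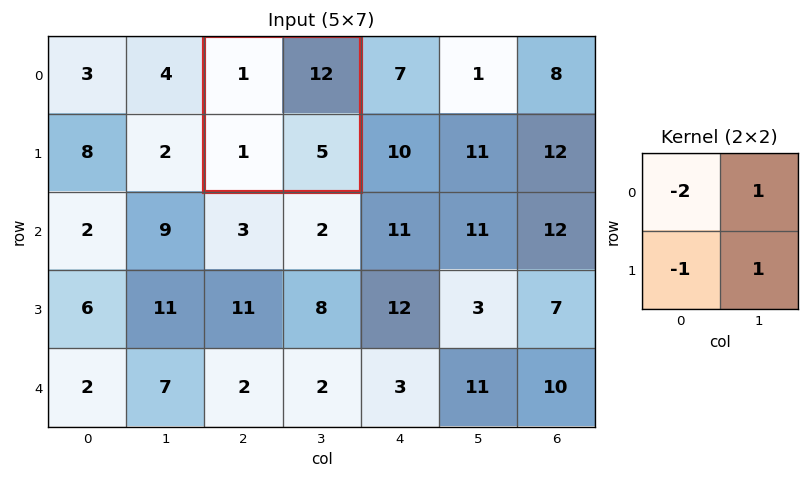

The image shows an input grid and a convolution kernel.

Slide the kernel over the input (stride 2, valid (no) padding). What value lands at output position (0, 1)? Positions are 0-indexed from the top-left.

The receptive field on the input at this output position is [1 12 / 1 5]. Elementwise product with the kernel and sum: 1·-2 + 12·1 + 1·-1 + 5·1.

14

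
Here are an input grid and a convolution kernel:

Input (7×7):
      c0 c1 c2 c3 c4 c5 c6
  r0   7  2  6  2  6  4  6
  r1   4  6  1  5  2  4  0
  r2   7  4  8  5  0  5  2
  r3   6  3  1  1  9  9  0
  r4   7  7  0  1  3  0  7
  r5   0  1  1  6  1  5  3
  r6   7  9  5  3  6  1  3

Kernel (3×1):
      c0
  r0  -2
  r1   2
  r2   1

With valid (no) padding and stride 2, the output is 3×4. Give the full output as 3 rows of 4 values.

Output[0,0]: The receptive field on the input at this output position is [7 / 4 / 7]. Elementwise product with the kernel and sum: 7·-2 + 4·2 + 7·1.
Output[0,1]: The receptive field on the input at this output position is [6 / 1 / 8]. Elementwise product with the kernel and sum: 6·-2 + 1·2 + 8·1.

1 -2 -8 -10
5 -14 21 3
-7 7 2 -5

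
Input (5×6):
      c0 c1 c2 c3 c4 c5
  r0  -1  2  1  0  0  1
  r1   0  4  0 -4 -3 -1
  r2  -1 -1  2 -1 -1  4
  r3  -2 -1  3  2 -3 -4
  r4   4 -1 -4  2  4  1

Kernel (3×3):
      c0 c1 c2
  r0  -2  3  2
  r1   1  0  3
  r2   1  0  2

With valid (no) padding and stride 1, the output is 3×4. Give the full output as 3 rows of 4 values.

13 -12 -11 2
21 -17 -22 2
6 14 -11 1

Output[0,0]: The receptive field on the input at this output position is [-1 2 1 / 0 4 0 / -1 -1 2]. Elementwise product with the kernel and sum: -1·-2 + 2·3 + 1·2 + 0·1 + 0·3 + -1·1 + 2·2.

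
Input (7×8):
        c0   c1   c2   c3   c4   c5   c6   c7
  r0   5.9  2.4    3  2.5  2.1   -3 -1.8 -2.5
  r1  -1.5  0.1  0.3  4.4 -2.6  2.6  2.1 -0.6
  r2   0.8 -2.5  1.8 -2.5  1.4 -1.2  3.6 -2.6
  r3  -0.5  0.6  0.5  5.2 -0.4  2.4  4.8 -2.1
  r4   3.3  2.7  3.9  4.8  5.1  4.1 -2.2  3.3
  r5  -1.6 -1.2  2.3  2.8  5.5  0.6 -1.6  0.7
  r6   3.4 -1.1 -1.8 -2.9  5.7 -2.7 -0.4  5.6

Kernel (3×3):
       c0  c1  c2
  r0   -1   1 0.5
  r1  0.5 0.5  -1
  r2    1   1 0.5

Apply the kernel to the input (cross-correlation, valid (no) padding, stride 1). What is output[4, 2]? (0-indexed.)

-1.35

The receptive field on the input at this output position is [3.9 4.8 5.1 / 2.3 2.8 5.5 / -1.8 -2.9 5.7]. Elementwise product with the kernel and sum: 3.9·-1 + 4.8·1 + 5.1·0.5 + 2.3·0.5 + 2.8·0.5 + 5.5·-1 + -1.8·1 + -2.9·1 + 5.7·0.5.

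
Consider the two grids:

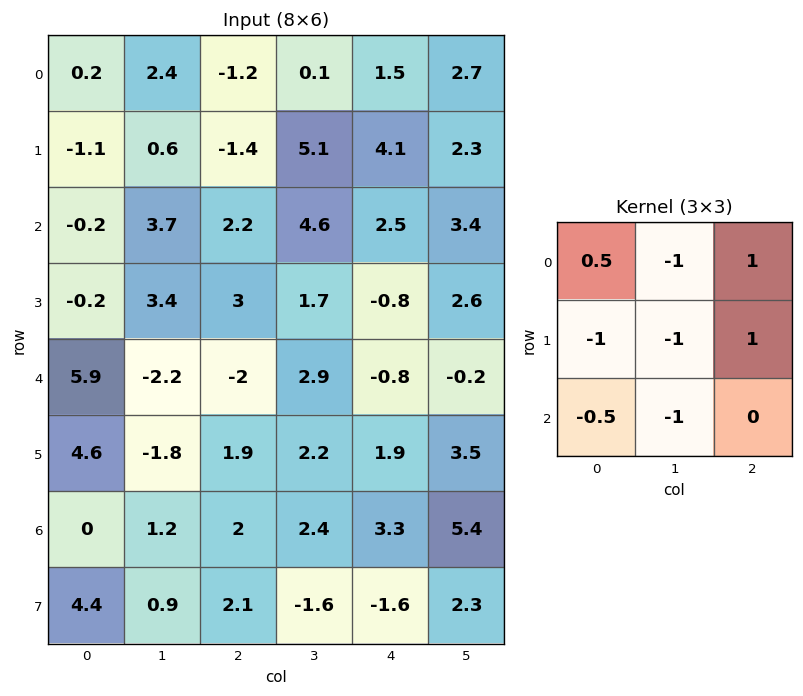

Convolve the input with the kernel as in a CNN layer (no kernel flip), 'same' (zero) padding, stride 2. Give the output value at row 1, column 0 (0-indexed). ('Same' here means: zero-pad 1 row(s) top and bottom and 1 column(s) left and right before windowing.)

5.8

The receptive field on the zero-padded input at this output position is [0 -1.1 0.6 / 0 -0.2 3.7 / 0 -0.2 3.4]. Elementwise product with the kernel and sum: 0·0.5 + -1.1·-1 + 0.6·1 + 0·-1 + -0.2·-1 + 3.7·1 + 0·-0.5 + -0.2·-1.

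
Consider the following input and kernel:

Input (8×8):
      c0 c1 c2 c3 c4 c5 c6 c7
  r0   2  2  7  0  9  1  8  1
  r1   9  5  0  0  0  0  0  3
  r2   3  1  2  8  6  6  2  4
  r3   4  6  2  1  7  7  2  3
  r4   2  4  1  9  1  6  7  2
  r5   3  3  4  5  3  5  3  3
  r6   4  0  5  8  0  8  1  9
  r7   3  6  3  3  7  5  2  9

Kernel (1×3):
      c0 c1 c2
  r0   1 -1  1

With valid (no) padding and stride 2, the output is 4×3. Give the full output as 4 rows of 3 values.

7 16 16
4 0 2
-1 -7 2
9 -3 -7

Output[0,0]: The receptive field on the input at this output position is [2 2 7]. Elementwise product with the kernel and sum: 2·1 + 2·-1 + 7·1.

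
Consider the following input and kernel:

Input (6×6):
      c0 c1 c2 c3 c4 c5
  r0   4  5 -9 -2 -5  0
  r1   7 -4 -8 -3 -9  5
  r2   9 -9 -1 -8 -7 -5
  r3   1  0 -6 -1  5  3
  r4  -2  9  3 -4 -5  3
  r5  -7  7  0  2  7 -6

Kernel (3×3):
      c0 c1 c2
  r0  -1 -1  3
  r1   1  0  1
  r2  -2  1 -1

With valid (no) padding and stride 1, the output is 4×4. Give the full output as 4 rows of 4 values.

Output[0,0]: The receptive field on the input at this output position is [4 5 -9 / 7 -4 -8 / 9 -9 -1]. Elementwise product with the kernel and sum: 4·-1 + 5·-1 + -9·3 + 7·1 + -8·1 + 9·-2 + -9·1 + -1·-1.

-63 16 -20 23
-15 -19 -18 18
2 -26 -18 2
3 -8 15 13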